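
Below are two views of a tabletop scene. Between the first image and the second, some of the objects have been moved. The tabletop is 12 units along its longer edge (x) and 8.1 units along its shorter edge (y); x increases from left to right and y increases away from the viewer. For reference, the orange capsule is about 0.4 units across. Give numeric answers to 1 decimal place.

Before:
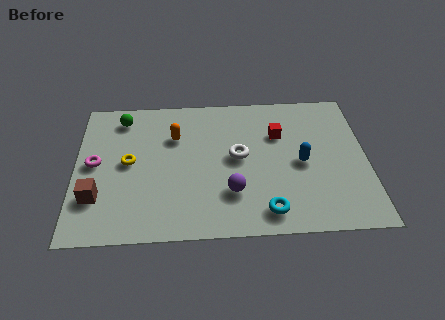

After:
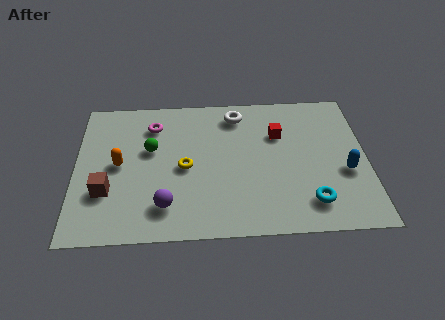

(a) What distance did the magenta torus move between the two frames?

3.2

The magenta torus moved from about (0.8, 4.2) to (3.2, 6.3), a distance of √(2.4² + 2.1²) ≈ 3.2.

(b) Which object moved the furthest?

the magenta torus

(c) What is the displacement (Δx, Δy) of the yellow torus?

(2.3, -0.4)

The yellow torus started near (2.2, 4.2) and ended near (4.5, 3.8).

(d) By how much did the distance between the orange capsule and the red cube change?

+2.4

The distance was about 4.3 in the first image and 6.7 in the second, so they moved 2.4 units further apart.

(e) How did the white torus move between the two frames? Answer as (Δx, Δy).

(0.0, 2.5)

The white torus started near (6.7, 4.3) and ended near (6.7, 6.8).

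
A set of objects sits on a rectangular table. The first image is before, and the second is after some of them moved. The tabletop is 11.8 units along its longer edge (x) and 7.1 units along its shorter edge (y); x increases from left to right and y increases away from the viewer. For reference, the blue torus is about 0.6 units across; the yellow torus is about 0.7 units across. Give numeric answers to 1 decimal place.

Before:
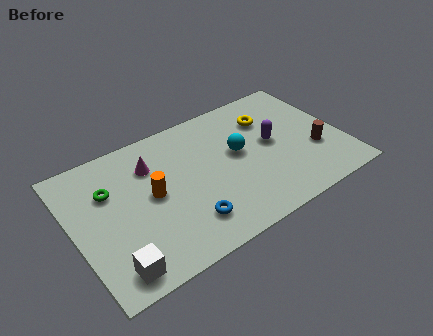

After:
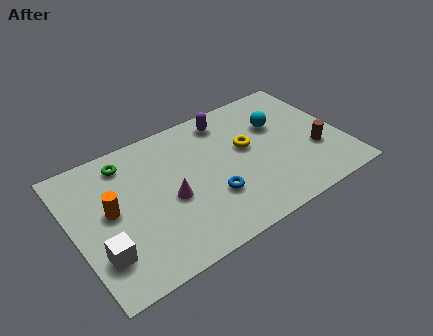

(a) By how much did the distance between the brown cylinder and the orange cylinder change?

+1.8

Before: roughly 7.2 units apart; after: 9.0. That's 1.8 units further apart.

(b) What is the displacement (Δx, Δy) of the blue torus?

(1.2, 0.7)

From the two frames, the blue torus sits at roughly (4.6, 1.6) before and (5.8, 2.3) after.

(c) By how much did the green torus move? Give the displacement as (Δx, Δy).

(0.9, 1.1)

From the two frames, the green torus sits at roughly (1.7, 4.8) before and (2.6, 5.9) after.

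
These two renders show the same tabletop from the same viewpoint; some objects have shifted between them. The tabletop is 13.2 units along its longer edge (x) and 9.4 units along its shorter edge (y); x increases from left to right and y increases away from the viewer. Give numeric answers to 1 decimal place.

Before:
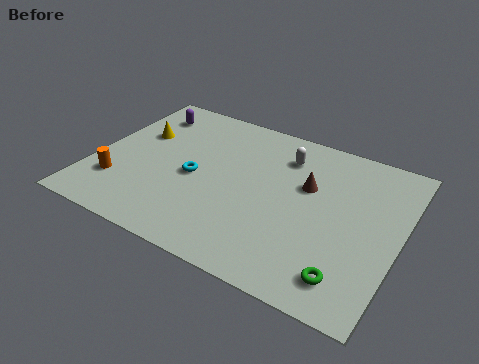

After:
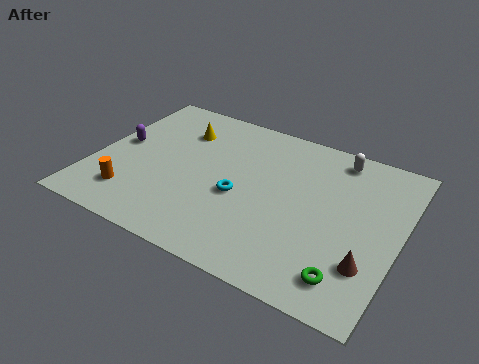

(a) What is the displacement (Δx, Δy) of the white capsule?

(2.2, 0.9)

The white capsule was at about (7.9, 7.3) and moved to about (10.1, 8.2).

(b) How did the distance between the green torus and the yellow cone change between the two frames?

-1.0

Before: roughly 10.7 units apart; after: 9.7. That's 1.0 units closer together.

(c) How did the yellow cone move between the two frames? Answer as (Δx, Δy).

(1.7, 1.0)

The yellow cone started near (1.6, 6.0) and ended near (3.3, 7.0).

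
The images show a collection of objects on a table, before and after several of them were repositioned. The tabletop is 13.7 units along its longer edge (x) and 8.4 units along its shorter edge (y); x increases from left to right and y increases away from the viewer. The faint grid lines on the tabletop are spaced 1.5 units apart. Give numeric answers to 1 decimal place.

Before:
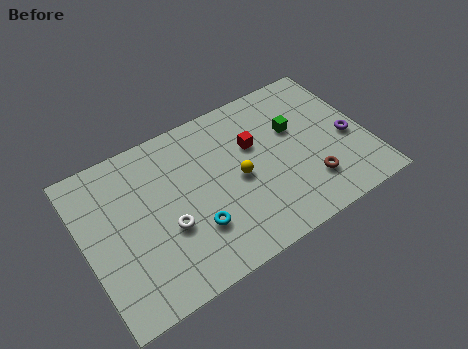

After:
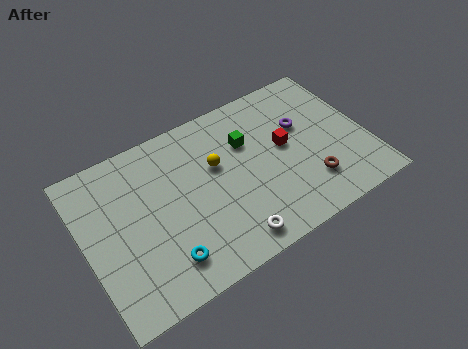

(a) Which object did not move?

the brown torus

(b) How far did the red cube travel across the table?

1.6

The red cube moved from about (8.4, 5.4) to (9.8, 4.6), a distance of √(1.4² + 0.8²) ≈ 1.6.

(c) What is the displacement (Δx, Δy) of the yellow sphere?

(-0.9, 1.2)

The yellow sphere started near (7.4, 4.0) and ended near (6.5, 5.2).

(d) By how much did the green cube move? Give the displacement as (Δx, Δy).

(-2.3, 0.4)

The green cube started near (10.4, 5.3) and ended near (8.1, 5.7).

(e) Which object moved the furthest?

the white torus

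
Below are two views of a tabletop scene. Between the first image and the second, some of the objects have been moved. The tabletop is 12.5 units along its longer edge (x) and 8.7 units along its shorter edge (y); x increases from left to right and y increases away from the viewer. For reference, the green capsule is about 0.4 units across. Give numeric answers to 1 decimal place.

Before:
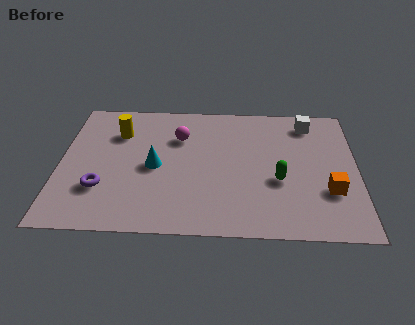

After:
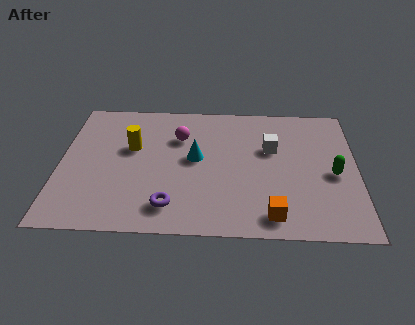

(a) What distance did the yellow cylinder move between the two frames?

1.2

From (2.4, 6.3) to (3.0, 5.3), the yellow cylinder covered √(0.6² + 1.0²) ≈ 1.2 units.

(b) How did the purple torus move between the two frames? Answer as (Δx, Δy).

(2.9, -1.0)

From the two frames, the purple torus sits at roughly (1.8, 2.6) before and (4.7, 1.6) after.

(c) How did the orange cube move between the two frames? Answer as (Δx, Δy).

(-2.4, -1.6)

From the two frames, the orange cube sits at roughly (11.3, 2.8) before and (8.9, 1.2) after.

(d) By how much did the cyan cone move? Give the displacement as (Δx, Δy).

(1.7, 0.6)

The cyan cone was at about (4.0, 4.1) and moved to about (5.7, 4.7).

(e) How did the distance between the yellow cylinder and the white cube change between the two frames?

-2.3

Before: roughly 8.2 units apart; after: 5.9. That's 2.3 units closer together.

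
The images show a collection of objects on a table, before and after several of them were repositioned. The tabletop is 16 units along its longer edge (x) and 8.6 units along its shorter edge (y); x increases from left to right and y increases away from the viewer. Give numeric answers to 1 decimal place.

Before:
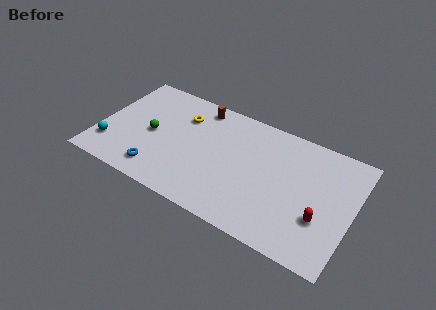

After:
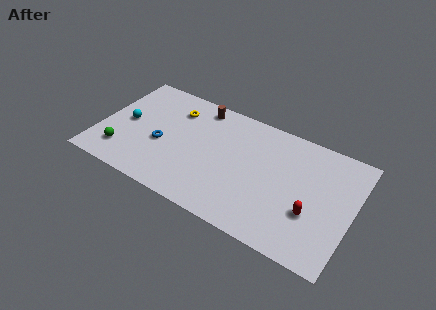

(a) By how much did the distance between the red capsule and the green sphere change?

+1.0

Before: roughly 11.0 units apart; after: 12.0. That's 1.0 units further apart.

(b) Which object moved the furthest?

the green sphere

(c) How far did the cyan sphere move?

2.3

The cyan sphere moved from about (0.9, 2.1) to (1.6, 4.3), a distance of √(0.7² + 2.2²) ≈ 2.3.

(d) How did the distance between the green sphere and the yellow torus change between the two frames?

+2.6

Before: roughly 2.8 units apart; after: 5.4. That's 2.6 units further apart.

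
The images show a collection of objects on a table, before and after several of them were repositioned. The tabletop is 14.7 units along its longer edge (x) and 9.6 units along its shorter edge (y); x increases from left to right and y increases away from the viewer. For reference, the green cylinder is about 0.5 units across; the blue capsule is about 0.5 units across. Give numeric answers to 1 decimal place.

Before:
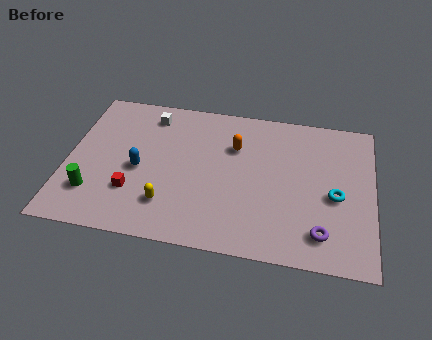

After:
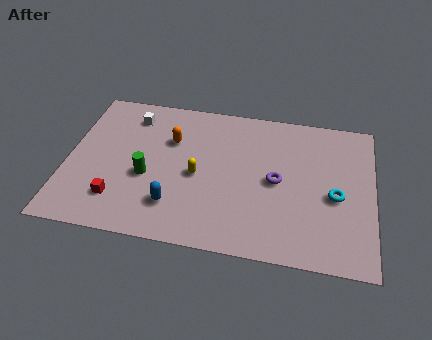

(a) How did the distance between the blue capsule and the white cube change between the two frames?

+2.3

They were about 3.7 units apart before and 6.0 after — 2.3 units further apart.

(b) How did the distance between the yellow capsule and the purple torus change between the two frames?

-3.5

The distance was about 7.3 in the first image and 3.8 in the second, so they moved 3.5 units closer together.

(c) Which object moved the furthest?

the purple torus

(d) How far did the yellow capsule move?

2.5

From (5.0, 2.3) to (6.3, 4.4), the yellow capsule covered √(1.3² + 2.1²) ≈ 2.5 units.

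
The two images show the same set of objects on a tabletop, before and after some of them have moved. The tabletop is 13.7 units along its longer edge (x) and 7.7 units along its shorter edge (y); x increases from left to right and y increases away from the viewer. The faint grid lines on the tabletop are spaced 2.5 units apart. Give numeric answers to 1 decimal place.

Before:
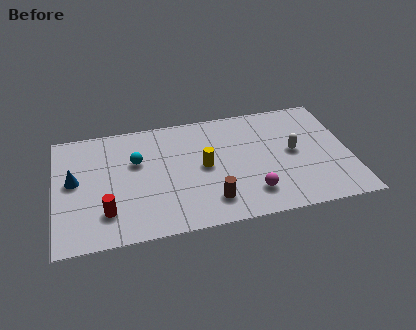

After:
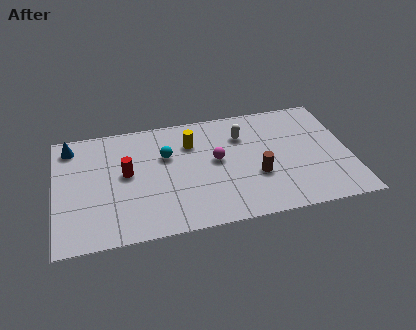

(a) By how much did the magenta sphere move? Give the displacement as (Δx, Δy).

(-1.5, 2.5)

The magenta sphere was at about (9.0, 1.7) and moved to about (7.5, 4.2).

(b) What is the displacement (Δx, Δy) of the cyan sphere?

(1.4, 0.1)

The cyan sphere was at about (3.8, 4.9) and moved to about (5.2, 5.0).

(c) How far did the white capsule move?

2.8

From (11.1, 4.0) to (8.8, 5.6), the white capsule covered √(2.3² + 1.6²) ≈ 2.8 units.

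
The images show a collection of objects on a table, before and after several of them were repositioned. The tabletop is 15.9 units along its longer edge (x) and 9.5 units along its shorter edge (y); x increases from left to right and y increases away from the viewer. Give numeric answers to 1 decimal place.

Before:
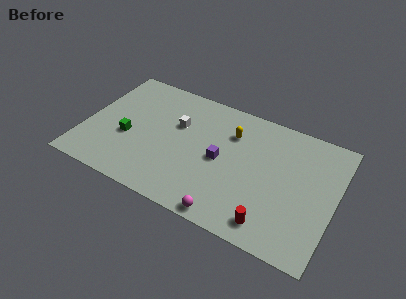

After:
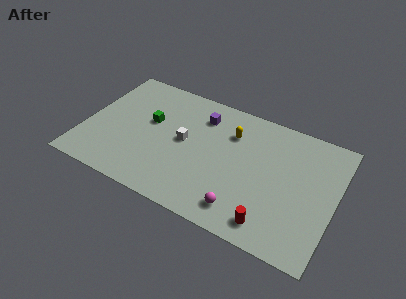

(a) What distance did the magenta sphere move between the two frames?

1.1

The magenta sphere moved from about (9.7, 0.8) to (10.5, 1.6), a distance of √(0.8² + 0.8²) ≈ 1.1.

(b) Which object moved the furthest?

the purple cube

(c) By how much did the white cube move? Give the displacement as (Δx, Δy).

(0.6, -1.1)

The white cube was at about (5.7, 6.1) and moved to about (6.3, 5.0).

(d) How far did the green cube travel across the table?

2.2

The green cube moved from about (2.8, 3.8) to (4.0, 5.6), a distance of √(1.2² + 1.8²) ≈ 2.2.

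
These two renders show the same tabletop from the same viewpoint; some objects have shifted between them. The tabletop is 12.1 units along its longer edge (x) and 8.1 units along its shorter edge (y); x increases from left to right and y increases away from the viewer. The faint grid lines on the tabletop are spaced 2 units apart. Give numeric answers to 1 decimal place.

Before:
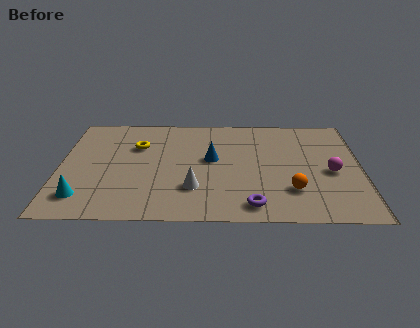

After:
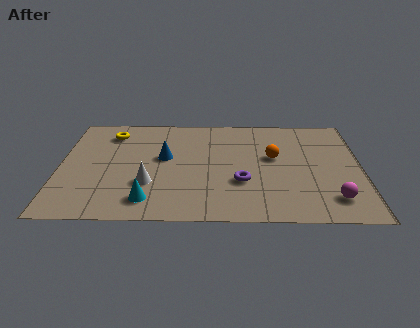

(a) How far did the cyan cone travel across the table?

2.6

The cyan cone was near (1.0, 1.6) before and (3.6, 1.4) after, so it travelled √(2.6² + 0.2²) ≈ 2.6 units.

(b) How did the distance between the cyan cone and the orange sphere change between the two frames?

-2.3

They were about 8.3 units apart before and 6.0 after — 2.3 units closer together.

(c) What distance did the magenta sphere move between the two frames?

2.0

The magenta sphere was near (10.9, 3.6) before and (10.9, 1.6) after, so it travelled √(0.0² + 2.0²) ≈ 2.0 units.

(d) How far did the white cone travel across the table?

1.8

From (5.4, 2.3) to (3.6, 2.6), the white cone covered √(1.8² + 0.3²) ≈ 1.8 units.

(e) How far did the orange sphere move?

2.6

The orange sphere was near (9.3, 2.2) before and (8.6, 4.7) after, so it travelled √(0.7² + 2.5²) ≈ 2.6 units.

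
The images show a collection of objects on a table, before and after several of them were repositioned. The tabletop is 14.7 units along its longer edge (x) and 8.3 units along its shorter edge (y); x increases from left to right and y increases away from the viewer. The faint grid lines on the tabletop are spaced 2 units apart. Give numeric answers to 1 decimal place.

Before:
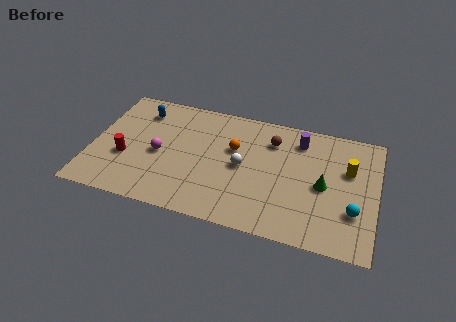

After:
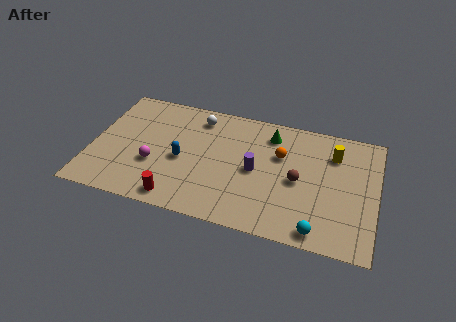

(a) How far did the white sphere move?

3.8

The white sphere moved from about (7.8, 4.1) to (5.3, 6.9), a distance of √(2.5² + 2.8²) ≈ 3.8.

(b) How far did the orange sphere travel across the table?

2.4

The orange sphere moved from about (7.3, 5.2) to (9.7, 5.4), a distance of √(2.4² + 0.2²) ≈ 2.4.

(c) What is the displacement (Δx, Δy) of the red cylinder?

(2.9, -2.1)

From the two frames, the red cylinder sits at roughly (1.8, 3.1) before and (4.7, 1.0) after.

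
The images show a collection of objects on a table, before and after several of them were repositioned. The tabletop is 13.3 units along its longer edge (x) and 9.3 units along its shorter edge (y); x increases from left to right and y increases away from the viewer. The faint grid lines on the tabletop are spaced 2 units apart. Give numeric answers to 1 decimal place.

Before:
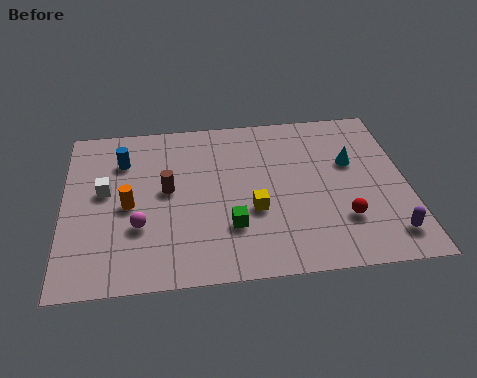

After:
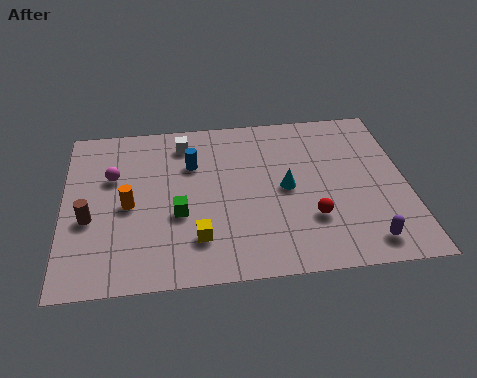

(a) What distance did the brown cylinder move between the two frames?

3.3

From (4.0, 5.0) to (1.0, 3.7), the brown cylinder covered √(3.0² + 1.3²) ≈ 3.3 units.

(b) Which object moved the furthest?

the white cube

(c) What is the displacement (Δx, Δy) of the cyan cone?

(-2.6, -1.2)

The cyan cone started near (11.2, 5.8) and ended near (8.6, 4.6).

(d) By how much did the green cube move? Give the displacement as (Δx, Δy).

(-2.0, 0.9)

From the two frames, the green cube sits at roughly (6.4, 2.7) before and (4.4, 3.6) after.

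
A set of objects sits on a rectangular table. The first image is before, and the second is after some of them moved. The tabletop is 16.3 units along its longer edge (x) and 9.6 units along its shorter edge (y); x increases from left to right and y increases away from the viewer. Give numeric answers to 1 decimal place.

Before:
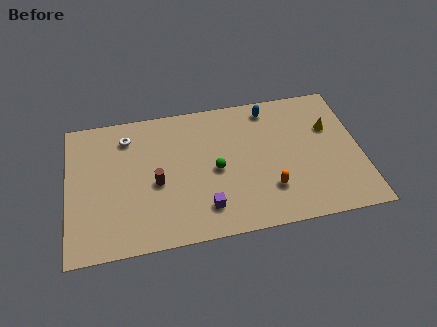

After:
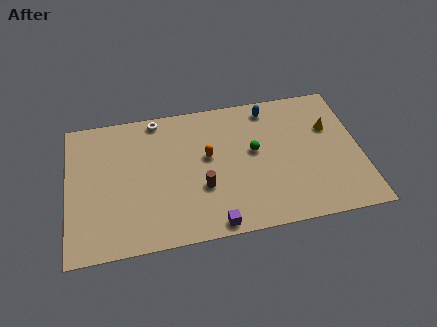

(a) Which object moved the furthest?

the orange capsule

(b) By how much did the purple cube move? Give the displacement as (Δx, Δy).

(0.4, -1.2)

The purple cube started near (7.5, 2.0) and ended near (7.9, 0.8).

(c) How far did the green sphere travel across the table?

2.4

The green sphere was near (8.2, 4.5) before and (10.4, 5.4) after, so it travelled √(2.2² + 0.9²) ≈ 2.4 units.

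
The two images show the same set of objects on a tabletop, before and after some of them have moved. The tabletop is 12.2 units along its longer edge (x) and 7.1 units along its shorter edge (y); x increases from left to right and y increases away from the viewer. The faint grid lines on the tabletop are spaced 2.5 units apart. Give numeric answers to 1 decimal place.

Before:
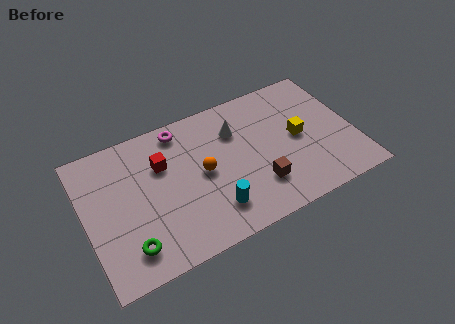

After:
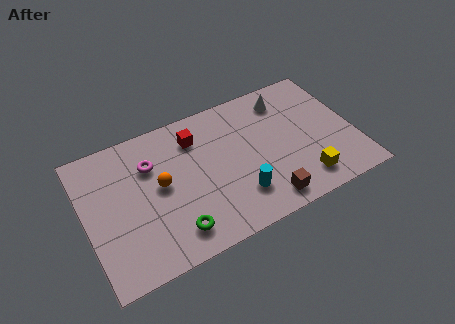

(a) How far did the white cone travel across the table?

2.5

The white cone was near (7.0, 5.1) before and (9.4, 5.8) after, so it travelled √(2.4² + 0.7²) ≈ 2.5 units.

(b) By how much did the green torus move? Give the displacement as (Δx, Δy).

(2.0, -0.1)

From the two frames, the green torus sits at roughly (1.7, 1.4) before and (3.7, 1.3) after.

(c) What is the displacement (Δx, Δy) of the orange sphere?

(-1.9, 0.2)

From the two frames, the orange sphere sits at roughly (5.3, 3.6) before and (3.4, 3.8) after.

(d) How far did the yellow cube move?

2.3

From (9.7, 3.6) to (9.6, 1.3), the yellow cube covered √(0.1² + 2.3²) ≈ 2.3 units.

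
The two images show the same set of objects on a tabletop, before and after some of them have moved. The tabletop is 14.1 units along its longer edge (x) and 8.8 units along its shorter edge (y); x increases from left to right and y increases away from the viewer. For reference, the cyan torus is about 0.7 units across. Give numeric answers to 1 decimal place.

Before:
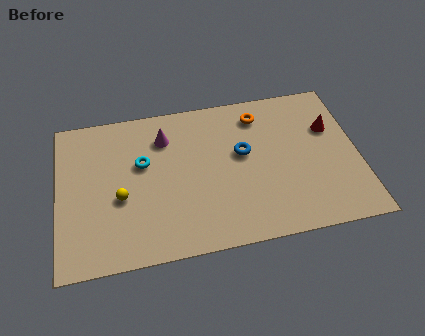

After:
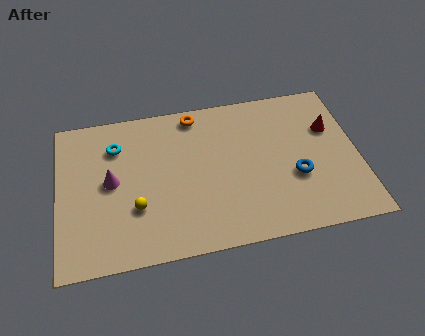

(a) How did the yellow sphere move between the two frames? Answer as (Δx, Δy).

(0.7, -0.7)

From the two frames, the yellow sphere sits at roughly (2.9, 3.6) before and (3.6, 2.9) after.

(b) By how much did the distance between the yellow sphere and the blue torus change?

+1.5

They were about 6.0 units apart before and 7.5 after — 1.5 units further apart.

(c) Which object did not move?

the red cone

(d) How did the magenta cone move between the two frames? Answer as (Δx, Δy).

(-2.6, -2.1)

From the two frames, the magenta cone sits at roughly (5.1, 6.7) before and (2.5, 4.6) after.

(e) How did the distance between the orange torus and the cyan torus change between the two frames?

-1.9

The distance was about 5.9 in the first image and 4.0 in the second, so they moved 1.9 units closer together.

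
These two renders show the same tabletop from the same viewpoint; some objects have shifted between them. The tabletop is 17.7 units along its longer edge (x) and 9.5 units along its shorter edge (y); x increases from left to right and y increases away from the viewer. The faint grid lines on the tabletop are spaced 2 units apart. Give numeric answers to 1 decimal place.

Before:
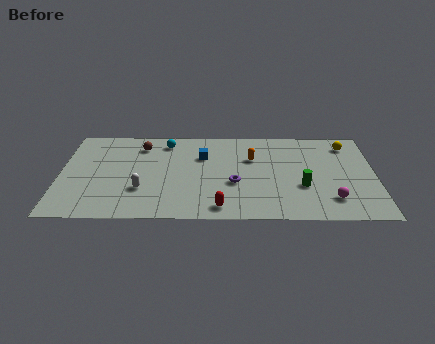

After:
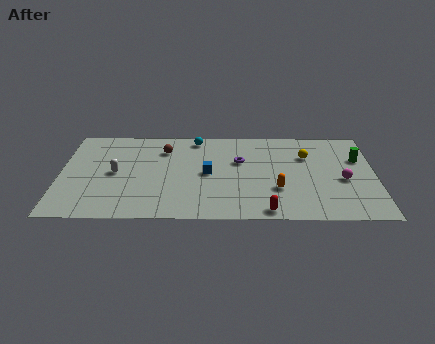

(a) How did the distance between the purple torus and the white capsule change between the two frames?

+1.9

The distance was about 5.2 in the first image and 7.1 in the second, so they moved 1.9 units further apart.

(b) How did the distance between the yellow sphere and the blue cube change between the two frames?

-2.4

Before: roughly 8.3 units apart; after: 5.9. That's 2.4 units closer together.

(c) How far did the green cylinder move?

4.3

The green cylinder moved from about (13.6, 3.4) to (16.8, 6.3), a distance of √(3.2² + 2.9²) ≈ 4.3.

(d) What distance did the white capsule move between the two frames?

2.3

The white capsule was near (4.6, 3.0) before and (3.1, 4.7) after, so it travelled √(1.5² + 1.7²) ≈ 2.3 units.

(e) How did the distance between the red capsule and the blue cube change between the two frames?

-0.4

The distance was about 5.4 in the first image and 5.0 in the second, so they moved 0.4 units closer together.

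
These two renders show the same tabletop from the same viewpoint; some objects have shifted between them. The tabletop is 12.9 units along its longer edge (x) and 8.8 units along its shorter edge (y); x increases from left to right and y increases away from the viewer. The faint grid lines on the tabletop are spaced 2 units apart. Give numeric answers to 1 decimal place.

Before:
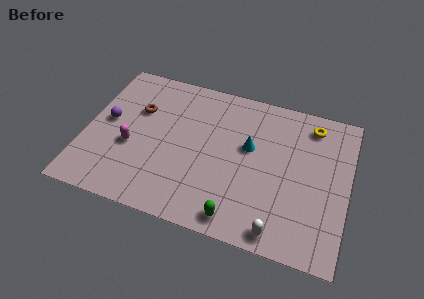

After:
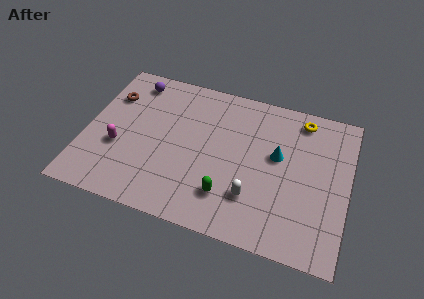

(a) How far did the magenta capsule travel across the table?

0.6

The magenta capsule moved from about (2.3, 3.5) to (1.7, 3.3), a distance of √(0.6² + 0.2²) ≈ 0.6.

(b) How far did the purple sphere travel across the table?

3.0

The purple sphere was near (1.0, 4.7) before and (2.0, 7.5) after, so it travelled √(1.0² + 2.8²) ≈ 3.0 units.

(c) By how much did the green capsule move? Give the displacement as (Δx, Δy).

(-0.6, 1.1)

The green capsule was at about (7.8, 1.0) and moved to about (7.2, 2.1).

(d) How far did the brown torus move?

1.5

From (2.4, 5.8) to (1.0, 6.3), the brown torus covered √(1.4² + 0.5²) ≈ 1.5 units.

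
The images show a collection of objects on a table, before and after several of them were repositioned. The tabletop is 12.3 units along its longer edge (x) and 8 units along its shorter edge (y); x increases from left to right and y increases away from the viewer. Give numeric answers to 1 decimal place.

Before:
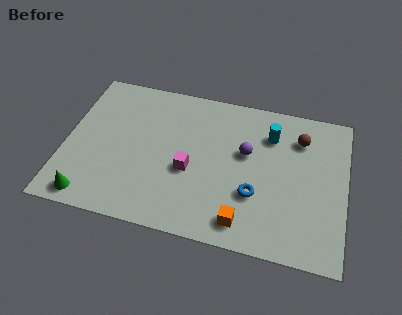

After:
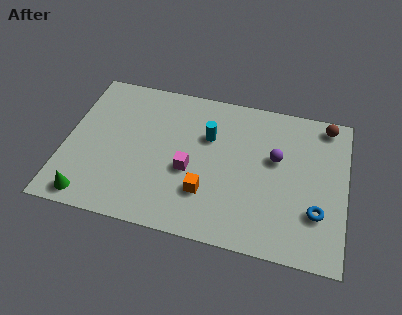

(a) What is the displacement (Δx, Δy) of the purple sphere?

(1.3, 0.0)

From the two frames, the purple sphere sits at roughly (7.9, 4.8) before and (9.2, 4.8) after.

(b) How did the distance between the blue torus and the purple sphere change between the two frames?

+0.9

Before: roughly 2.2 units apart; after: 3.1. That's 0.9 units further apart.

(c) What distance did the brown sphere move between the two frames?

1.5

The brown sphere moved from about (10.2, 6.1) to (11.3, 7.1), a distance of √(1.1² + 1.0²) ≈ 1.5.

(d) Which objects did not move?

the magenta cube and the green cone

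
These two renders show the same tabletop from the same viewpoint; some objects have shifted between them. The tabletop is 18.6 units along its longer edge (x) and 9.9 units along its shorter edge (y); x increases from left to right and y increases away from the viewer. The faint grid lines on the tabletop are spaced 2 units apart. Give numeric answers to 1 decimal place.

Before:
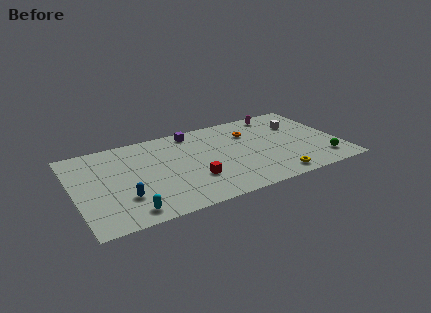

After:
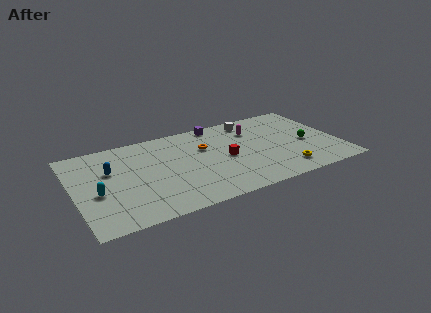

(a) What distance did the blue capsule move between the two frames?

3.5

The blue capsule moved from about (3.2, 2.9) to (2.6, 6.3), a distance of √(0.6² + 3.4²) ≈ 3.5.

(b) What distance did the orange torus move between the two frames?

3.4

From (12.6, 7.1) to (9.3, 6.5), the orange torus covered √(3.3² + 0.6²) ≈ 3.4 units.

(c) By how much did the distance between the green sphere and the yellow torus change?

-0.3

The distance was about 3.6 in the first image and 3.3 in the second, so they moved 0.3 units closer together.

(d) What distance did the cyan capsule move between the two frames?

3.4

From (3.4, 1.3) to (1.5, 4.1), the cyan capsule covered √(1.9² + 2.8²) ≈ 3.4 units.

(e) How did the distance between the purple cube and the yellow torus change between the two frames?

-0.8

Before: roughly 9.0 units apart; after: 8.2. That's 0.8 units closer together.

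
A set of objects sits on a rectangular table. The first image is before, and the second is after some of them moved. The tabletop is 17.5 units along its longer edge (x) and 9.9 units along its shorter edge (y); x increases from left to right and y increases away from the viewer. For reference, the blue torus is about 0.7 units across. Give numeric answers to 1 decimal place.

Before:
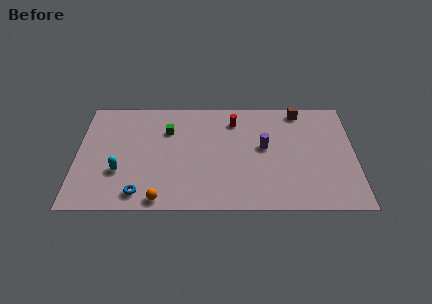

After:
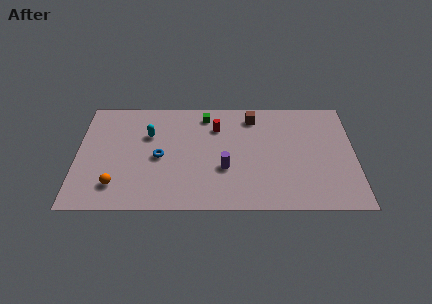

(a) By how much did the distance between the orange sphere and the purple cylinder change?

-1.0

They were about 8.0 units apart before and 7.0 after — 1.0 units closer together.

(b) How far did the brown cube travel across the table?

3.1

The brown cube moved from about (14.1, 8.9) to (11.1, 8.3), a distance of √(3.0² + 0.6²) ≈ 3.1.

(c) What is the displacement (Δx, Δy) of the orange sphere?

(-2.8, 1.2)

From the two frames, the orange sphere sits at roughly (5.3, 0.9) before and (2.5, 2.1) after.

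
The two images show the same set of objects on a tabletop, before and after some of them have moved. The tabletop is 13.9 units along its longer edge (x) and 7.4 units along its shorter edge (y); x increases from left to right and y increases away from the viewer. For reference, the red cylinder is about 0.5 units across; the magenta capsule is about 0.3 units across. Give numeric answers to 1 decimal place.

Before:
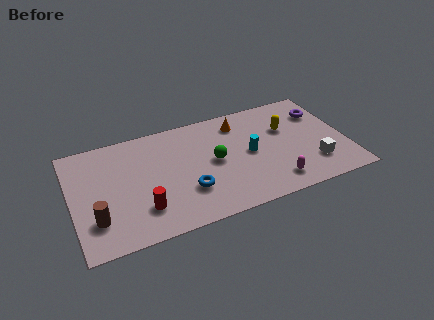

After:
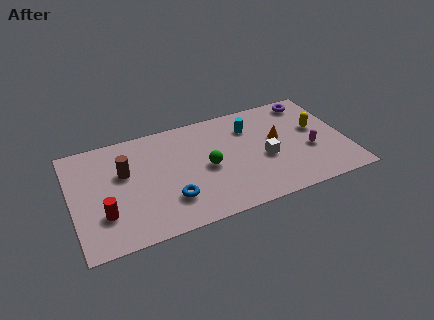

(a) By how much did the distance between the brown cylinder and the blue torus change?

-1.3

They were about 4.6 units apart before and 3.3 after — 1.3 units closer together.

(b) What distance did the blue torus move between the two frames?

0.9

The blue torus moved from about (5.7, 2.3) to (4.8, 2.0), a distance of √(0.9² + 0.3²) ≈ 0.9.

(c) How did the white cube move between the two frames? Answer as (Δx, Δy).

(-2.4, 1.2)

The white cube started near (12.1, 1.9) and ended near (9.7, 3.1).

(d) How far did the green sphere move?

0.5

From (7.2, 3.8) to (6.8, 3.5), the green sphere covered √(0.4² + 0.3²) ≈ 0.5 units.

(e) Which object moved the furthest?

the brown cylinder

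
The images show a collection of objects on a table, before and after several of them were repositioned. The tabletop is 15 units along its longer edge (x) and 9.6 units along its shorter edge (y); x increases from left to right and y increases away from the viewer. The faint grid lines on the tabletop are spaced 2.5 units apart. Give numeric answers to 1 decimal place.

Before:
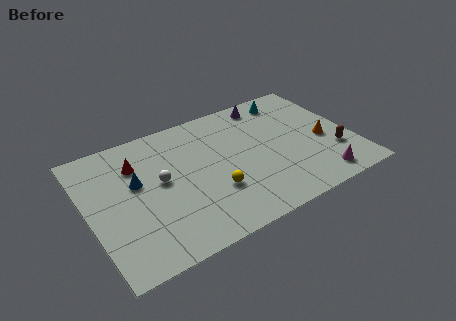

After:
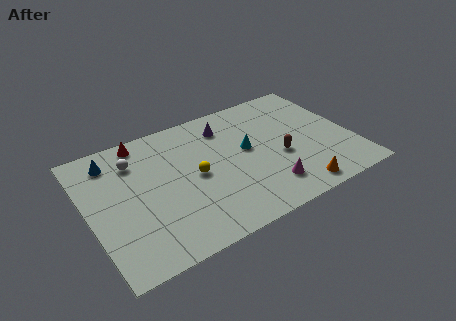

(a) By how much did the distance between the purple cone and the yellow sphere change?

-3.0

Before: roughly 6.6 units apart; after: 3.6. That's 3.0 units closer together.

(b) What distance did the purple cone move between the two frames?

2.7

From (10.8, 8.4) to (8.2, 7.6), the purple cone covered √(2.6² + 0.8²) ≈ 2.7 units.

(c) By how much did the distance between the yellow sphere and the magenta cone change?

-1.5

The distance was about 6.1 in the first image and 4.6 in the second, so they moved 1.5 units closer together.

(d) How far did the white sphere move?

2.4

The white sphere was near (4.1, 5.2) before and (2.9, 7.3) after, so it travelled √(1.2² + 2.1²) ≈ 2.4 units.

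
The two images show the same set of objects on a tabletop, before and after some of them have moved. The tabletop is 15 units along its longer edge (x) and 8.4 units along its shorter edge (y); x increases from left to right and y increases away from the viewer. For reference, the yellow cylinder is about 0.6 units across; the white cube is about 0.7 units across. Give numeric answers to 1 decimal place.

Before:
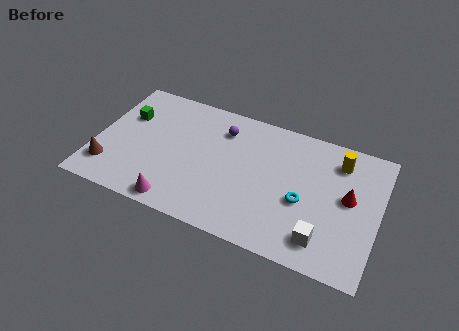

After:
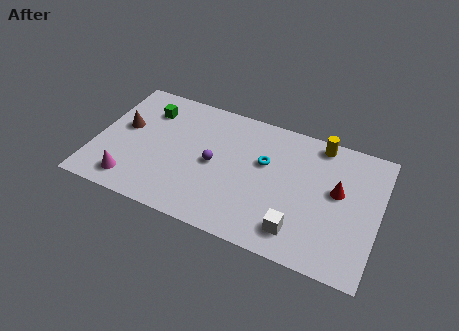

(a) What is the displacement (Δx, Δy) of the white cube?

(-1.3, 0.0)

The white cube was at about (12.3, 1.6) and moved to about (11.0, 1.6).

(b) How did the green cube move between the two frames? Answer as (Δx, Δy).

(1.1, 0.8)

From the two frames, the green cube sits at roughly (1.4, 5.6) before and (2.5, 6.4) after.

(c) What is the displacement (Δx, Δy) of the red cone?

(-0.6, 0.2)

From the two frames, the red cone sits at roughly (13.4, 4.6) before and (12.8, 4.8) after.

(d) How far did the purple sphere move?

2.4

The purple sphere moved from about (6.5, 6.5) to (6.3, 4.1), a distance of √(0.2² + 2.4²) ≈ 2.4.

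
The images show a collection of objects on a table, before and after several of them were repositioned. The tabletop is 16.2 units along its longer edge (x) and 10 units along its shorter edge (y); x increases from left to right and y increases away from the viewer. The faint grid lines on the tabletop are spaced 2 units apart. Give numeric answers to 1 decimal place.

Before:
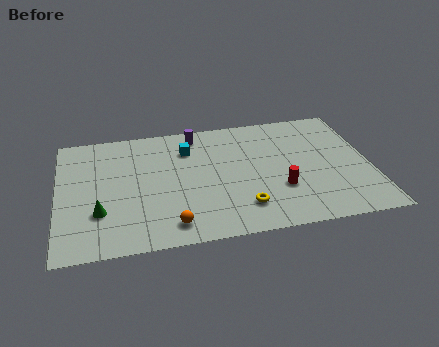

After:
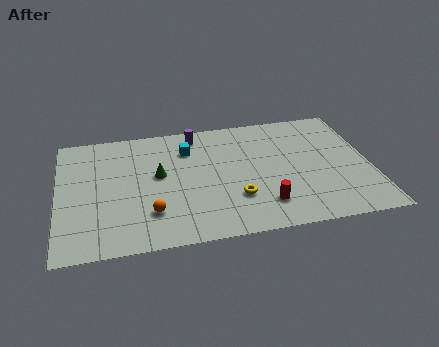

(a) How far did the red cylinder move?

1.4

The red cylinder moved from about (11.4, 3.3) to (10.5, 2.2), a distance of √(0.9² + 1.1²) ≈ 1.4.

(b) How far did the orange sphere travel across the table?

1.5

From (5.7, 1.5) to (4.7, 2.6), the orange sphere covered √(1.0² + 1.1²) ≈ 1.5 units.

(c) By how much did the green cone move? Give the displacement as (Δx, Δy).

(3.1, 2.5)

From the two frames, the green cone sits at roughly (2.1, 3.1) before and (5.2, 5.6) after.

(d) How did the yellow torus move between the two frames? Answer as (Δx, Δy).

(-0.3, 0.8)

The yellow torus was at about (9.4, 2.2) and moved to about (9.1, 3.0).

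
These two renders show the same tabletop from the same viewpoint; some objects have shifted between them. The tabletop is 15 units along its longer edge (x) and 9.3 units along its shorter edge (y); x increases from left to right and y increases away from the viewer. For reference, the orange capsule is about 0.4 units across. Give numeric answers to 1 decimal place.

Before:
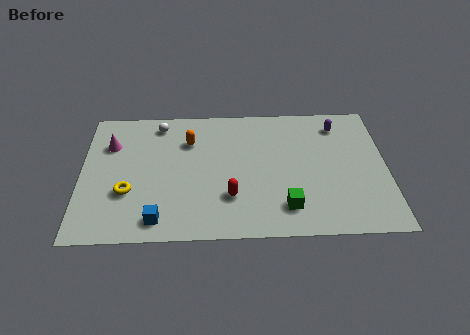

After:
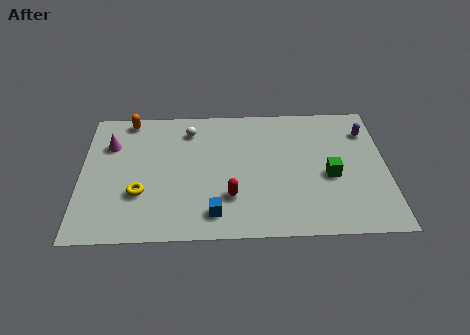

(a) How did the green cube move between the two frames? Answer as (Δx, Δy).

(2.2, 2.1)

From the two frames, the green cube sits at roughly (10.0, 1.9) before and (12.2, 4.0) after.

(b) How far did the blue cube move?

2.7

From (3.8, 1.3) to (6.5, 1.6), the blue cube covered √(2.7² + 0.3²) ≈ 2.7 units.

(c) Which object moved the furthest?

the orange capsule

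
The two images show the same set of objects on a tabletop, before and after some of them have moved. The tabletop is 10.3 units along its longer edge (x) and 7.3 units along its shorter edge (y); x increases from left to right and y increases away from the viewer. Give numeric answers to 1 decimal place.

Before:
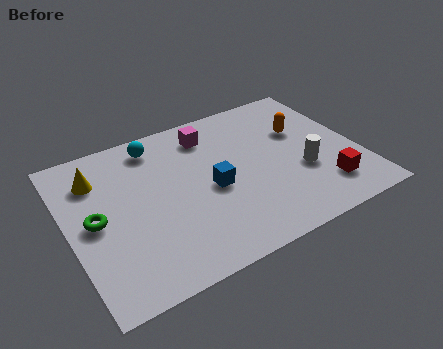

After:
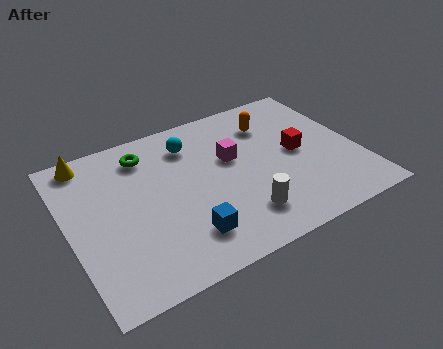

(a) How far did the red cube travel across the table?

2.2

From (8.8, 1.6) to (8.2, 3.7), the red cube covered √(0.6² + 2.1²) ≈ 2.2 units.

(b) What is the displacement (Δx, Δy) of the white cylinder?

(-2.4, -1.1)

From the two frames, the white cylinder sits at roughly (8.2, 2.7) before and (5.8, 1.6) after.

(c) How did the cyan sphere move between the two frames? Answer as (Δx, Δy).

(1.2, -0.5)

The cyan sphere was at about (3.4, 6.2) and moved to about (4.6, 5.7).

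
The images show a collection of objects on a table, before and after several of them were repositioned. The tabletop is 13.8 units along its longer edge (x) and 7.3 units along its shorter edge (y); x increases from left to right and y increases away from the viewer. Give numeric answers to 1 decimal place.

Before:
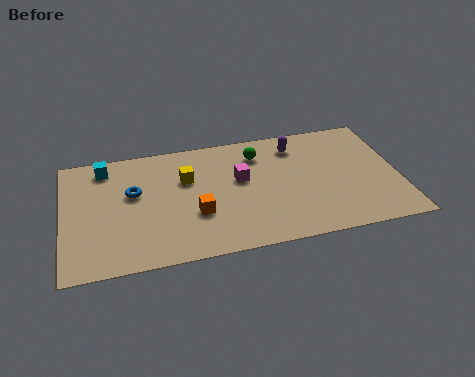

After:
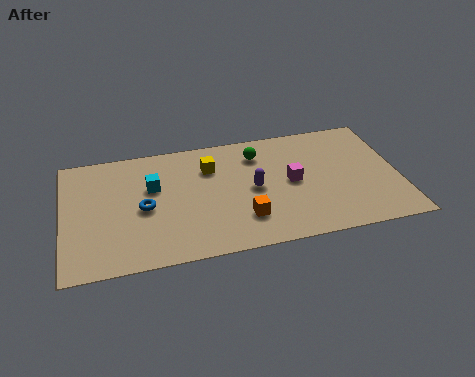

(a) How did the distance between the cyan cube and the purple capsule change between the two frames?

-3.7

The distance was about 7.9 in the first image and 4.2 in the second, so they moved 3.7 units closer together.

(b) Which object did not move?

the green sphere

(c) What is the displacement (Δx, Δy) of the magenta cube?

(2.1, -0.6)

From the two frames, the magenta cube sits at roughly (7.3, 4.3) before and (9.4, 3.7) after.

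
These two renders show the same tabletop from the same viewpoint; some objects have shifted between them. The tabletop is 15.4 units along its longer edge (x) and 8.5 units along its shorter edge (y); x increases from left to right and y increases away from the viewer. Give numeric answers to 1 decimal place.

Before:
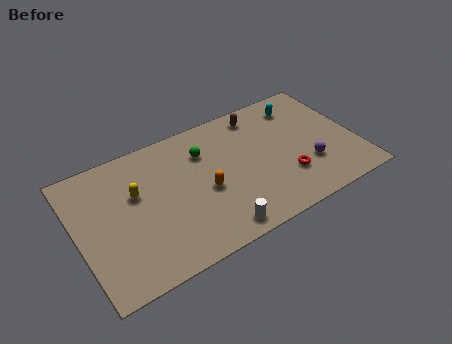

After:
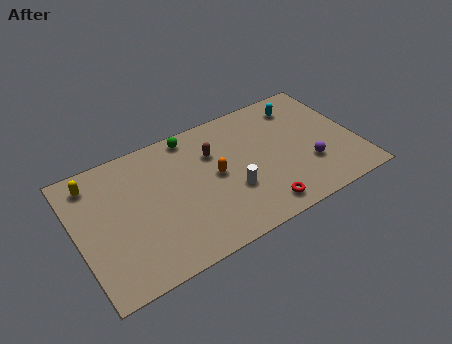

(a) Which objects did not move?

the cyan capsule and the purple sphere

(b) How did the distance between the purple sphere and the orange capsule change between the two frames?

-0.5

They were about 5.8 units apart before and 5.3 after — 0.5 units closer together.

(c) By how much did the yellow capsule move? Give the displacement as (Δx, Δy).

(-2.1, 1.8)

The yellow capsule started near (3.3, 5.3) and ended near (1.2, 7.1).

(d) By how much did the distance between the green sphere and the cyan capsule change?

+0.5

Before: roughly 5.6 units apart; after: 6.1. That's 0.5 units further apart.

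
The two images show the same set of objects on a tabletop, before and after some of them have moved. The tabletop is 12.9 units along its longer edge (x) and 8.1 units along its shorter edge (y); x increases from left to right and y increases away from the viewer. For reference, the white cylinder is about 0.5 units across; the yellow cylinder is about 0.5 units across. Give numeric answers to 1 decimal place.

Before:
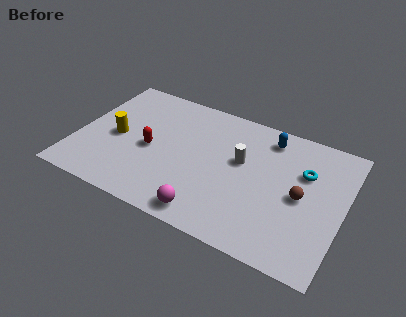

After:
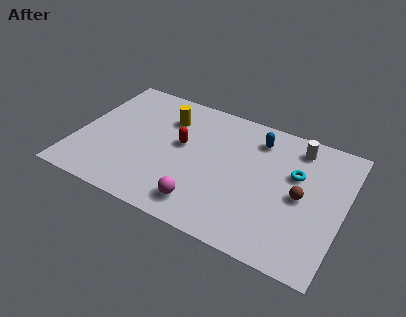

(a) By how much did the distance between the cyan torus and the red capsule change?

-2.0

Before: roughly 7.5 units apart; after: 5.5. That's 2.0 units closer together.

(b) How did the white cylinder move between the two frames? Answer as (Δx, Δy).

(2.5, 2.0)

The white cylinder started near (7.9, 4.8) and ended near (10.4, 6.8).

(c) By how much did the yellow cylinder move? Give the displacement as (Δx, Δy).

(2.2, 2.2)

From the two frames, the yellow cylinder sits at roughly (1.9, 3.8) before and (4.1, 6.0) after.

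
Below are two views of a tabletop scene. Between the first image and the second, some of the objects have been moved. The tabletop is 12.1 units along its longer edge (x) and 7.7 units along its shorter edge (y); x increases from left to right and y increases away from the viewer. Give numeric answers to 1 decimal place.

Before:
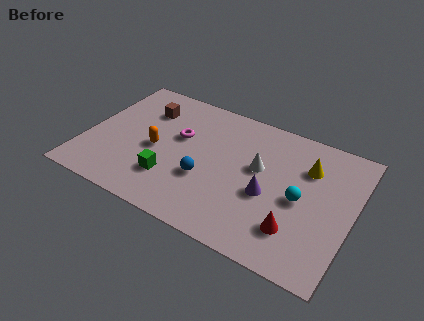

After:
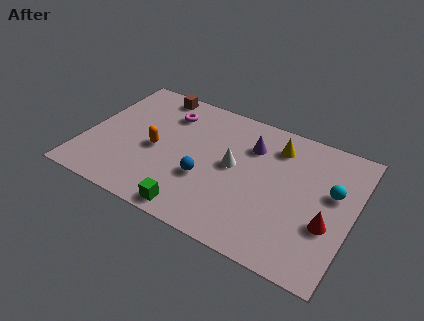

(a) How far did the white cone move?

1.2

From (7.8, 4.5) to (6.7, 4.1), the white cone covered √(1.1² + 0.4²) ≈ 1.2 units.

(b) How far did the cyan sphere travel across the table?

1.6

The cyan sphere moved from about (9.8, 3.6) to (11.1, 4.6), a distance of √(1.3² + 1.0²) ≈ 1.6.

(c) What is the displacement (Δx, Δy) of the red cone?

(1.3, 0.9)

The red cone started near (9.8, 1.9) and ended near (11.1, 2.8).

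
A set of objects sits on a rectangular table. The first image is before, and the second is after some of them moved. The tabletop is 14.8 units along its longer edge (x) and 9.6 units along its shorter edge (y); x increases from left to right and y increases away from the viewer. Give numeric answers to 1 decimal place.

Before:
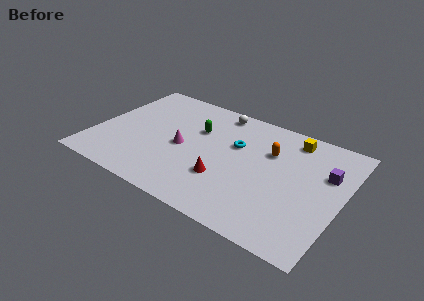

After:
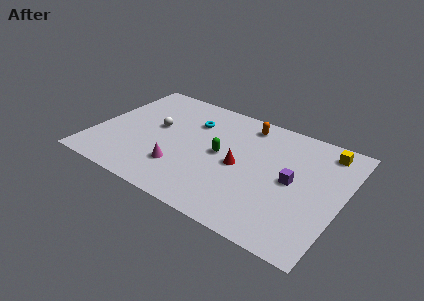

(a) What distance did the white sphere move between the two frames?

4.5

The white sphere was near (6.8, 8.5) before and (3.5, 5.4) after, so it travelled √(3.3² + 3.1²) ≈ 4.5 units.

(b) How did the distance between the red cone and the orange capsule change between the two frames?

-0.4

They were about 4.1 units apart before and 3.7 after — 0.4 units closer together.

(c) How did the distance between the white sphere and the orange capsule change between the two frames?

+1.8

They were about 4.0 units apart before and 5.8 after — 1.8 units further apart.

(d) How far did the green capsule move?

2.2

The green capsule moved from about (5.9, 6.3) to (7.6, 4.9), a distance of √(1.7² + 1.4²) ≈ 2.2.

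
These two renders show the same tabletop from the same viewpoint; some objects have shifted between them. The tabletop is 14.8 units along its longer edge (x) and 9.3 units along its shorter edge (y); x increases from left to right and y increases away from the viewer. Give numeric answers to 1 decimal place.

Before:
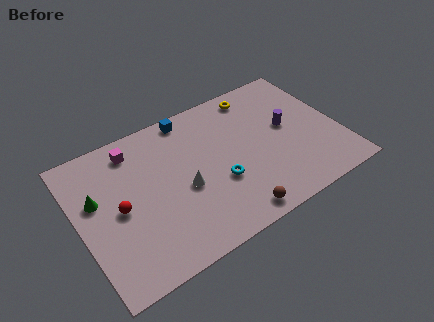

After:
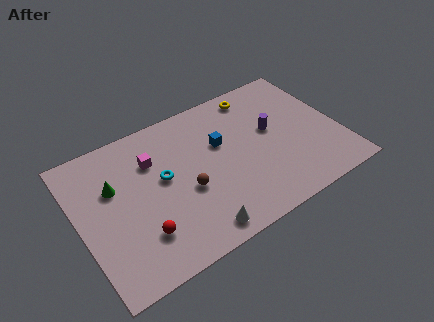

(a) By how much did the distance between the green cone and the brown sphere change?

-4.0

The distance was about 8.4 in the first image and 4.4 in the second, so they moved 4.0 units closer together.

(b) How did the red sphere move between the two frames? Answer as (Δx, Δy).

(0.9, -2.1)

From the two frames, the red sphere sits at roughly (2.2, 4.5) before and (3.1, 2.4) after.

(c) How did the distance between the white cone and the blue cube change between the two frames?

+0.7

They were about 4.5 units apart before and 5.2 after — 0.7 units further apart.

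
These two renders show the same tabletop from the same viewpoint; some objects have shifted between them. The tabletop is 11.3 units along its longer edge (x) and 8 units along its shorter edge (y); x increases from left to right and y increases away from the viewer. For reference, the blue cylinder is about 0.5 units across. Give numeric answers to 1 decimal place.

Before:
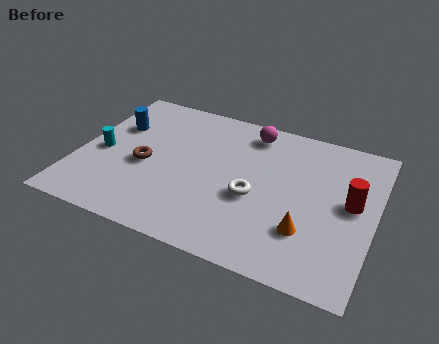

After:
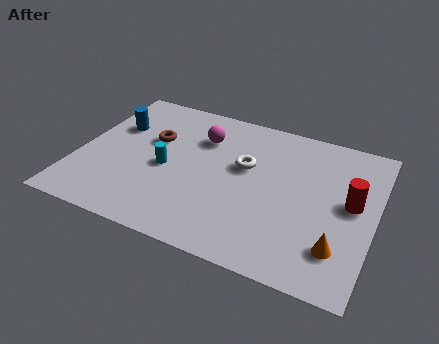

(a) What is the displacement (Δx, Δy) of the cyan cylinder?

(2.5, 0.0)

The cyan cylinder was at about (0.9, 3.6) and moved to about (3.4, 3.6).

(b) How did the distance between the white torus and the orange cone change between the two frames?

+2.5

They were about 2.3 units apart before and 4.8 after — 2.5 units further apart.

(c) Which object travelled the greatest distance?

the cyan cylinder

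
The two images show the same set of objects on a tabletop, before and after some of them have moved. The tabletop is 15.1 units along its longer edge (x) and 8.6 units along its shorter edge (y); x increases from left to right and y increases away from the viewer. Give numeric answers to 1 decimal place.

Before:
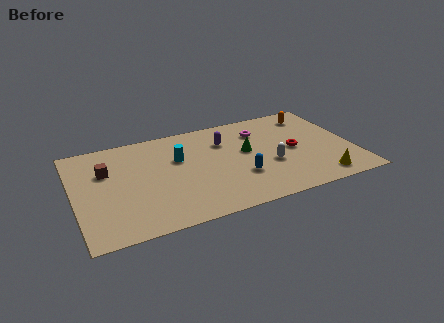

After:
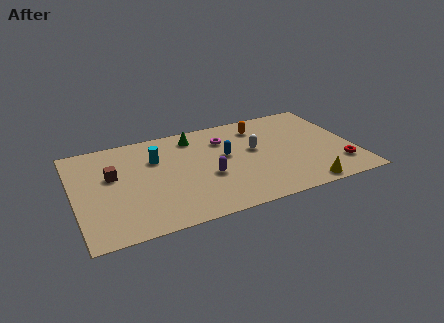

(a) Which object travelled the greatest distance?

the green cone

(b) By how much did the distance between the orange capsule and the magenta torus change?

-1.0

They were about 3.1 units apart before and 2.1 after — 1.0 units closer together.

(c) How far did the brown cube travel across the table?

0.6

The brown cube moved from about (1.8, 5.7) to (2.1, 5.2), a distance of √(0.3² + 0.5²) ≈ 0.6.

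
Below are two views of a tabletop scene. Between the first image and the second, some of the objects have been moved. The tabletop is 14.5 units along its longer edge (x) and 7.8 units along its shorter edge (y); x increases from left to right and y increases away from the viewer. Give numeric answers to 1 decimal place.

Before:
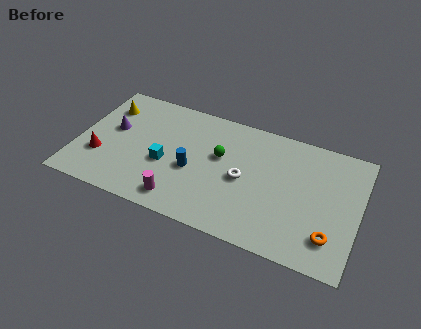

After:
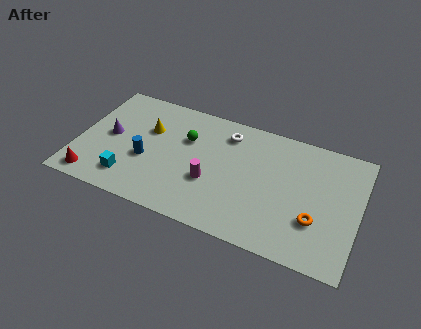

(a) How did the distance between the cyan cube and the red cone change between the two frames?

-1.5

They were about 3.4 units apart before and 1.9 after — 1.5 units closer together.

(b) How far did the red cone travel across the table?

1.5

The red cone was near (1.3, 2.5) before and (1.1, 1.0) after, so it travelled √(0.2² + 1.5²) ≈ 1.5 units.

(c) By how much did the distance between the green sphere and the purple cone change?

-1.5

They were about 5.6 units apart before and 4.1 after — 1.5 units closer together.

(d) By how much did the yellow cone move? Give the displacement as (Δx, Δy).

(2.3, -0.8)

The yellow cone was at about (1.2, 5.9) and moved to about (3.5, 5.1).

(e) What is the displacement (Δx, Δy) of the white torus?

(-1.1, 2.6)

From the two frames, the white torus sits at roughly (8.6, 3.7) before and (7.5, 6.3) after.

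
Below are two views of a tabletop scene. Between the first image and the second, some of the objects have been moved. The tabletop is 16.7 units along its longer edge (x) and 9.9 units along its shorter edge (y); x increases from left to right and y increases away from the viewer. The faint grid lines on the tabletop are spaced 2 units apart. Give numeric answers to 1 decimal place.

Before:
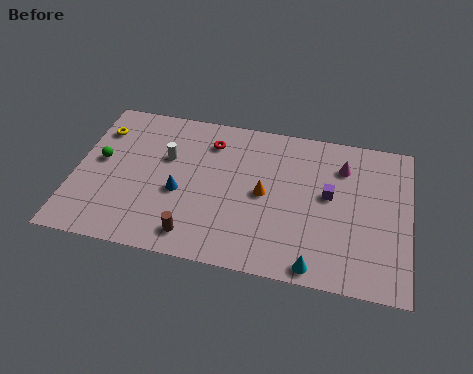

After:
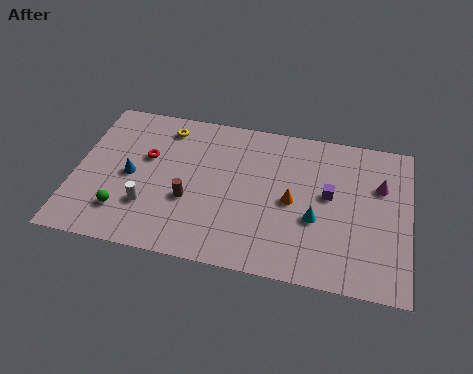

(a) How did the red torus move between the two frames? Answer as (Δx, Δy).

(-3.1, -1.7)

The red torus started near (6.6, 7.8) and ended near (3.5, 6.1).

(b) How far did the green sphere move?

3.4

From (1.2, 5.4) to (2.6, 2.3), the green sphere covered √(1.4² + 3.1²) ≈ 3.4 units.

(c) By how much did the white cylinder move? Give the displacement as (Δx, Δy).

(-0.7, -3.4)

From the two frames, the white cylinder sits at roughly (4.5, 6.3) before and (3.8, 2.9) after.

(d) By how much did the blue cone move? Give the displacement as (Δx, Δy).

(-2.5, 0.6)

The blue cone was at about (5.3, 4.1) and moved to about (2.8, 4.7).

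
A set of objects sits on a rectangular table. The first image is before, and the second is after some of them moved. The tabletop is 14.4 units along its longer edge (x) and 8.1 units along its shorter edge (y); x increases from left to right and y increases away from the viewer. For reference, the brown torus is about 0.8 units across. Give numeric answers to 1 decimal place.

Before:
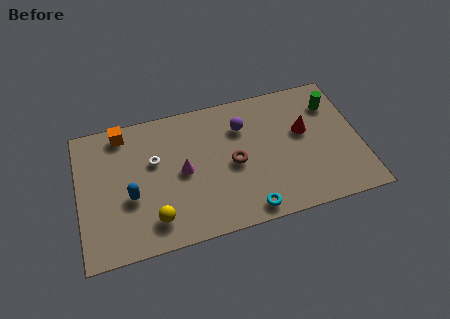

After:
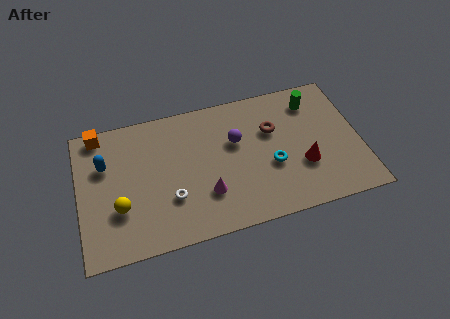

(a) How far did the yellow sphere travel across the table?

2.0

The yellow sphere was near (3.7, 1.6) before and (2.0, 2.7) after, so it travelled √(1.7² + 1.1²) ≈ 2.0 units.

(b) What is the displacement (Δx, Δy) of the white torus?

(0.7, -2.4)

The white torus was at about (3.9, 5.0) and moved to about (4.6, 2.6).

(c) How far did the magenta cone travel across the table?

1.9

The magenta cone moved from about (5.3, 4.0) to (6.4, 2.4), a distance of √(1.1² + 1.6²) ≈ 1.9.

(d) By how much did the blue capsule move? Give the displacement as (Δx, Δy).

(-1.2, 2.2)

The blue capsule started near (2.6, 3.2) and ended near (1.4, 5.4).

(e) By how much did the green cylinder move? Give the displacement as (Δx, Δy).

(-1.0, 0.4)

The green cylinder was at about (13.2, 6.1) and moved to about (12.2, 6.5).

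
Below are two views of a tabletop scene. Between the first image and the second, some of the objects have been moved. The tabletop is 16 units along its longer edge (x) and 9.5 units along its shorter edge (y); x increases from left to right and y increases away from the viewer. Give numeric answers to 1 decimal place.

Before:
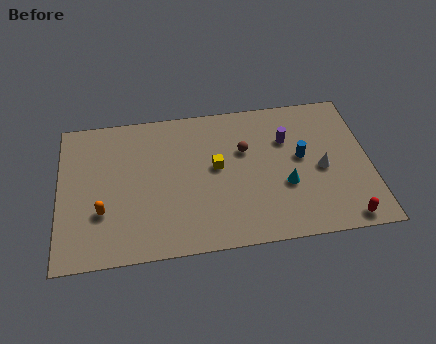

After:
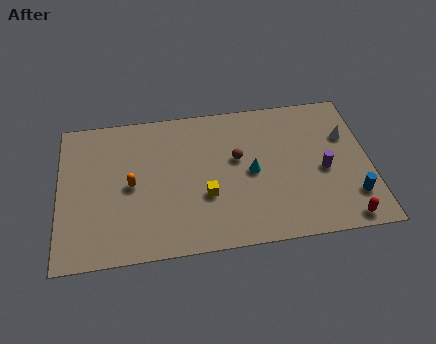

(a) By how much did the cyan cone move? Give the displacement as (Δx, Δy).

(-1.7, 1.1)

From the two frames, the cyan cone sits at roughly (11.6, 3.5) before and (9.9, 4.6) after.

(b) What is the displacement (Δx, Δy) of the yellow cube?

(-0.6, -1.8)

The yellow cube was at about (8.1, 5.2) and moved to about (7.5, 3.4).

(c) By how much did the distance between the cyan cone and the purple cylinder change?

+0.7

Before: roughly 3.0 units apart; after: 3.7. That's 0.7 units further apart.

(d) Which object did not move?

the red capsule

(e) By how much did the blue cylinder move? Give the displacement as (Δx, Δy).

(2.5, -2.9)

From the two frames, the blue cylinder sits at roughly (12.5, 5.2) before and (15.0, 2.3) after.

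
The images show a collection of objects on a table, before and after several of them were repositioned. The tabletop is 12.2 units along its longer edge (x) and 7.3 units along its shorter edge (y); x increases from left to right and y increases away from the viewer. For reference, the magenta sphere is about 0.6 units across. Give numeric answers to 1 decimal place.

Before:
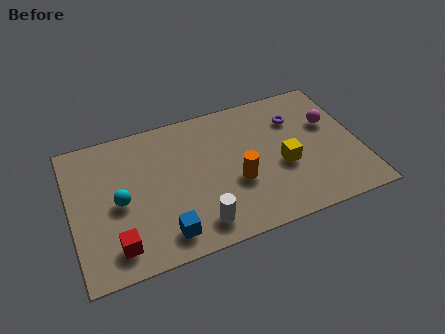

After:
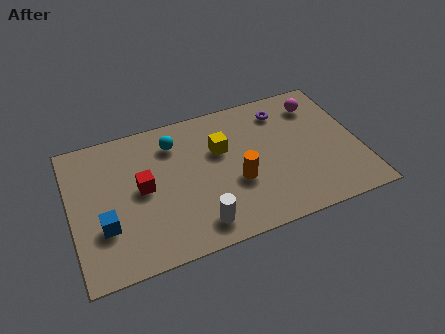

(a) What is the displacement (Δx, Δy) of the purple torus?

(-0.5, 0.6)

The purple torus started near (9.7, 5.3) and ended near (9.2, 5.9).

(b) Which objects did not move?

the orange cylinder and the white cylinder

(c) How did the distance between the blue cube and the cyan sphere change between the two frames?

+1.8

Before: roughly 2.8 units apart; after: 4.6. That's 1.8 units further apart.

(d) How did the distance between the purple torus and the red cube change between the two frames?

-2.4

They were about 8.9 units apart before and 6.5 after — 2.4 units closer together.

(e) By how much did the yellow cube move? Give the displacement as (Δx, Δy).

(-2.5, 1.7)

The yellow cube started near (8.9, 3.0) and ended near (6.4, 4.7).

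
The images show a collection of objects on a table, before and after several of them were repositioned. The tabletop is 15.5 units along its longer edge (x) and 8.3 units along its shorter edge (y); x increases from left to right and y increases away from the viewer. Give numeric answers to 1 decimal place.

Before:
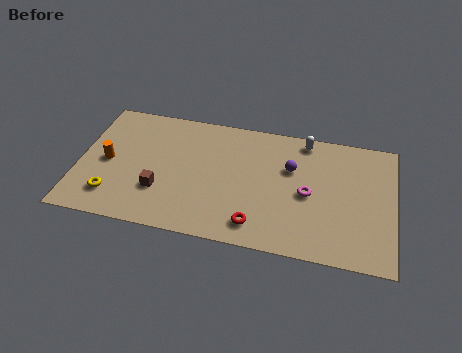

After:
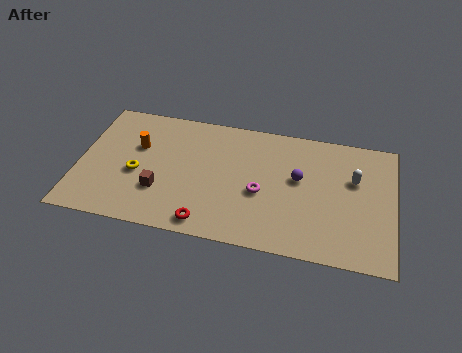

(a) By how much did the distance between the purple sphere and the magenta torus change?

+0.5

Before: roughly 1.7 units apart; after: 2.2. That's 0.5 units further apart.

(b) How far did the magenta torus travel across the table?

2.3

The magenta torus moved from about (11.3, 3.9) to (9.0, 3.5), a distance of √(2.3² + 0.4²) ≈ 2.3.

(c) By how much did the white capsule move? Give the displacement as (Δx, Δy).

(2.5, -2.1)

From the two frames, the white capsule sits at roughly (11.0, 7.4) before and (13.5, 5.3) after.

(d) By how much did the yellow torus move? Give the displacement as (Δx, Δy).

(1.1, 1.7)

From the two frames, the yellow torus sits at roughly (1.8, 1.8) before and (2.9, 3.5) after.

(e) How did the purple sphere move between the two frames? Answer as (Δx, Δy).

(0.4, -0.6)

From the two frames, the purple sphere sits at roughly (10.4, 5.4) before and (10.8, 4.8) after.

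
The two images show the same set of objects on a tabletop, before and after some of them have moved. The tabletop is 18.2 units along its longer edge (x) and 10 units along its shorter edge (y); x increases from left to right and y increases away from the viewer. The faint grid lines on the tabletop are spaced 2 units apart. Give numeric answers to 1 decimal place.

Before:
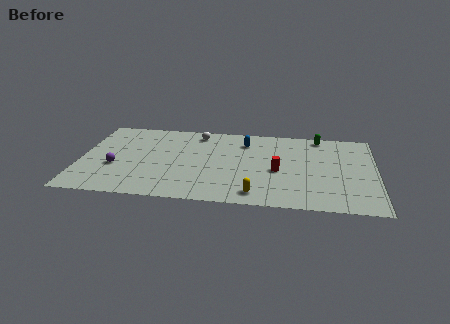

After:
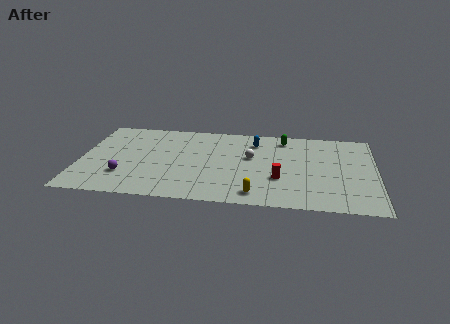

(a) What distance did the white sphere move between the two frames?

4.3

From (7.1, 8.6) to (10.5, 5.9), the white sphere covered √(3.4² + 2.7²) ≈ 4.3 units.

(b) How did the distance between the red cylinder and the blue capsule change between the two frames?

+0.8

The distance was about 4.0 in the first image and 4.8 in the second, so they moved 0.8 units further apart.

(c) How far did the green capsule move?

2.3

From (14.7, 9.0) to (12.5, 8.5), the green capsule covered √(2.2² + 0.5²) ≈ 2.3 units.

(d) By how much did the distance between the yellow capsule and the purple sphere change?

-0.8

They were about 9.0 units apart before and 8.2 after — 0.8 units closer together.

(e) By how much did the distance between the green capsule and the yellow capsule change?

-1.2

The distance was about 8.5 in the first image and 7.3 in the second, so they moved 1.2 units closer together.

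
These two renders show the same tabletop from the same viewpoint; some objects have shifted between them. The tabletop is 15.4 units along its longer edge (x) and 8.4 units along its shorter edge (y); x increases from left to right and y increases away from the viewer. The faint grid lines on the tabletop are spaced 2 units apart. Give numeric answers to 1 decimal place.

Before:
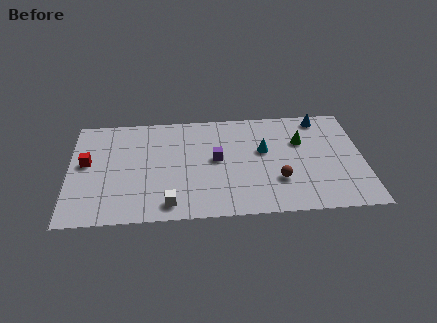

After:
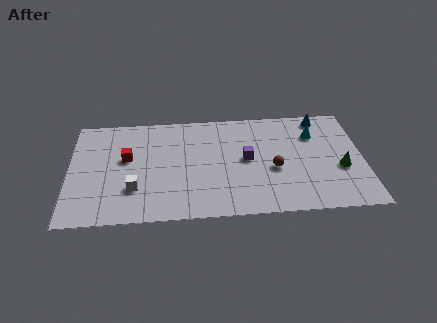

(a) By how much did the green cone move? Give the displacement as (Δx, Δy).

(2.0, -2.3)

From the two frames, the green cone sits at roughly (12.2, 5.6) before and (14.2, 3.3) after.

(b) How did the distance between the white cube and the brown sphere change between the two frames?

+1.5

They were about 5.9 units apart before and 7.4 after — 1.5 units further apart.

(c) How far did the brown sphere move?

0.9

The brown sphere was near (10.9, 2.6) before and (10.7, 3.5) after, so it travelled √(0.2² + 0.9²) ≈ 0.9 units.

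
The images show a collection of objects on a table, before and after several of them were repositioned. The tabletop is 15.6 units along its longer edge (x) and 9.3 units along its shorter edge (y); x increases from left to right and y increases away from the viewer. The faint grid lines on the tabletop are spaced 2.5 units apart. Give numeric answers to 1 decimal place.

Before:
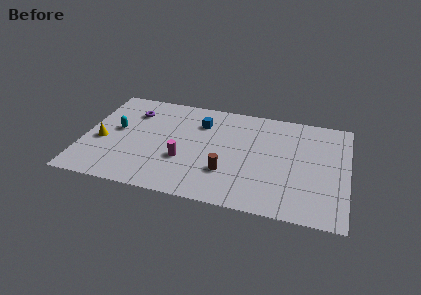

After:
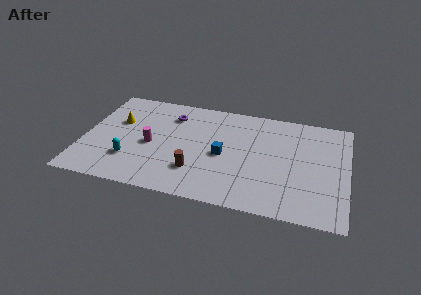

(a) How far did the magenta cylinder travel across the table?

2.2

The magenta cylinder was near (6.0, 3.3) before and (4.0, 4.2) after, so it travelled √(2.0² + 0.9²) ≈ 2.2 units.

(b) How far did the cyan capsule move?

2.7

The cyan capsule was near (1.9, 5.1) before and (2.9, 2.6) after, so it travelled √(1.0² + 2.5²) ≈ 2.7 units.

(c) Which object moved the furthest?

the blue cube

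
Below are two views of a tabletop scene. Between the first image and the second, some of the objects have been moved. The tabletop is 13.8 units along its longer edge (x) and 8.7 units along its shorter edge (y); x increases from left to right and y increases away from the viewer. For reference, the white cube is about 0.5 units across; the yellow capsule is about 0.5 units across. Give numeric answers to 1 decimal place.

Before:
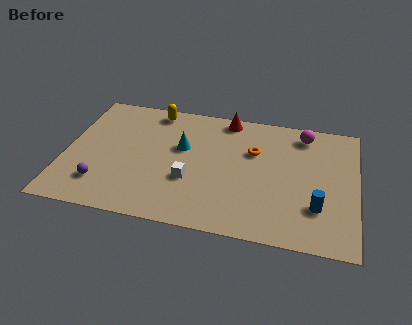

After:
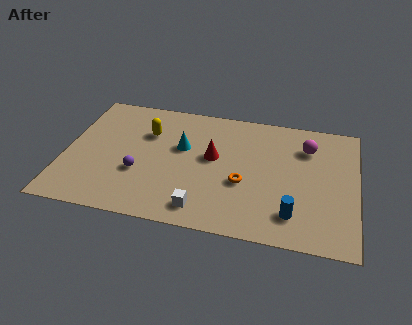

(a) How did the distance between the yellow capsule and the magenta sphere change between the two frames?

+0.4

Before: roughly 7.2 units apart; after: 7.6. That's 0.4 units further apart.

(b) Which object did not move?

the cyan cone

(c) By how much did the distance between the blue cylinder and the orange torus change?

-1.6

Before: roughly 4.5 units apart; after: 2.9. That's 1.6 units closer together.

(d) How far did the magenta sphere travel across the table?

0.9

From (11.2, 7.4) to (11.4, 6.5), the magenta sphere covered √(0.2² + 0.9²) ≈ 0.9 units.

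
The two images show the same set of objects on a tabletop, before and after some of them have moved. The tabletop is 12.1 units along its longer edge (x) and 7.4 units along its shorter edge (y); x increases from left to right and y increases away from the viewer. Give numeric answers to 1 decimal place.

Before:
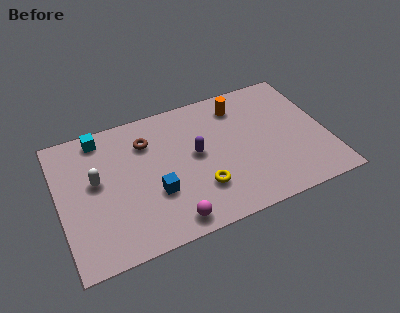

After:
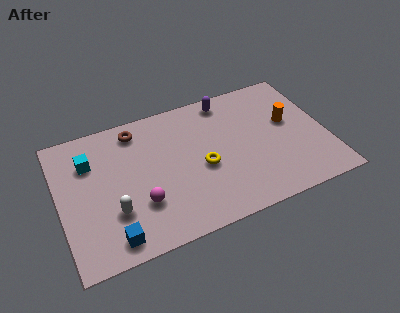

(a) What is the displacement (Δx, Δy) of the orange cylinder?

(2.1, -1.7)

The orange cylinder started near (8.4, 6.0) and ended near (10.5, 4.3).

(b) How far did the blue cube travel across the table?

2.6

The blue cube moved from about (4.2, 2.6) to (2.1, 1.0), a distance of √(2.1² + 1.6²) ≈ 2.6.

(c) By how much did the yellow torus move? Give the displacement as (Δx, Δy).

(0.2, 1.1)

The yellow torus started near (6.2, 2.1) and ended near (6.4, 3.2).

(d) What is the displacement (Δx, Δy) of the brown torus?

(-0.4, 0.8)

From the two frames, the brown torus sits at roughly (4.1, 5.5) before and (3.7, 6.3) after.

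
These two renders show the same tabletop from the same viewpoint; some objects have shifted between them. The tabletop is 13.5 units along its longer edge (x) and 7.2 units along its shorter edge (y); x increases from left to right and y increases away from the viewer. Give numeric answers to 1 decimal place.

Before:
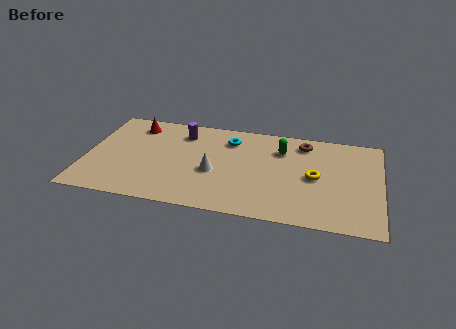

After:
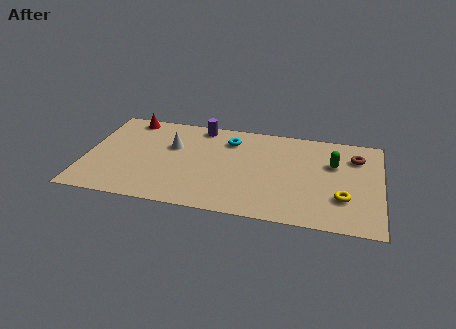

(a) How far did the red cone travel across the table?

0.6

The red cone was near (2.1, 5.9) before and (1.8, 6.4) after, so it travelled √(0.3² + 0.5²) ≈ 0.6 units.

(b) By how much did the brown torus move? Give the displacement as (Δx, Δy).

(2.4, -0.6)

From the two frames, the brown torus sits at roughly (9.9, 6.0) before and (12.3, 5.4) after.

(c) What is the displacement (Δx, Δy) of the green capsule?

(2.4, -0.6)

From the two frames, the green capsule sits at roughly (8.9, 5.3) before and (11.3, 4.7) after.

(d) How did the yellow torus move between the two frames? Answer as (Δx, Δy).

(1.3, -1.3)

From the two frames, the yellow torus sits at roughly (10.5, 3.5) before and (11.8, 2.2) after.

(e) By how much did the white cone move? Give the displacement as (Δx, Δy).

(-2.0, 1.6)

The white cone was at about (5.9, 3.0) and moved to about (3.9, 4.6).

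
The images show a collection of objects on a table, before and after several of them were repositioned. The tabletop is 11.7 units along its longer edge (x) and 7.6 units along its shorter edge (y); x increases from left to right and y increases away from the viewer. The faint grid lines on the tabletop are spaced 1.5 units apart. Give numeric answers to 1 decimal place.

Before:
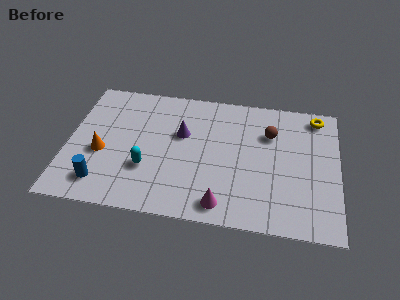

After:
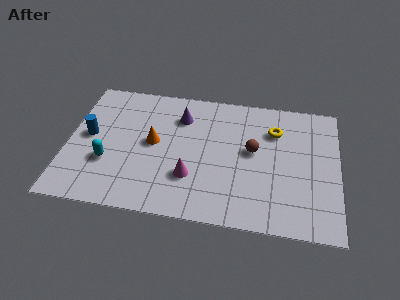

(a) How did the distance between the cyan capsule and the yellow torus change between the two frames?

-0.6

Before: roughly 8.3 units apart; after: 7.7. That's 0.6 units closer together.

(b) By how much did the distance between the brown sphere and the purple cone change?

-0.3

Before: roughly 3.8 units apart; after: 3.5. That's 0.3 units closer together.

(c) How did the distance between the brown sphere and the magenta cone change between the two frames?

-1.5

They were about 4.7 units apart before and 3.2 after — 1.5 units closer together.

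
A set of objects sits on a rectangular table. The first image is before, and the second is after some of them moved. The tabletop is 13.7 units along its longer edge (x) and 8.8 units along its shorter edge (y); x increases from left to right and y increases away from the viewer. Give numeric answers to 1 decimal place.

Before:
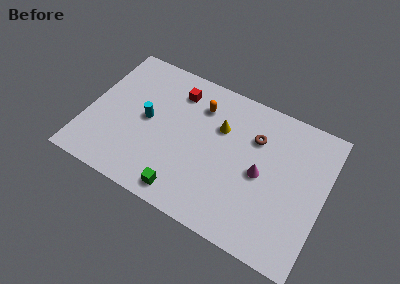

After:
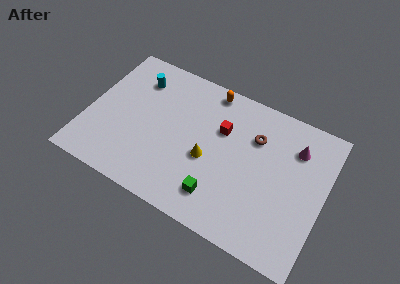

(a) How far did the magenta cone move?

2.9

The magenta cone was near (10.1, 4.2) before and (11.8, 6.6) after, so it travelled √(1.7² + 2.4²) ≈ 2.9 units.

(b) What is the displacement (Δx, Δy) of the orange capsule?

(0.4, 1.2)

The orange capsule started near (6.2, 6.7) and ended near (6.6, 7.9).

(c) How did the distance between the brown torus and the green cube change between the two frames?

-1.5

The distance was about 6.1 in the first image and 4.6 in the second, so they moved 1.5 units closer together.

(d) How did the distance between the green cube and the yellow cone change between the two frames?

-2.9

They were about 5.0 units apart before and 2.1 after — 2.9 units closer together.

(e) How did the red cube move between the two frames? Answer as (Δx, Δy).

(2.8, -1.2)

The red cube started near (4.8, 7.0) and ended near (7.6, 5.8).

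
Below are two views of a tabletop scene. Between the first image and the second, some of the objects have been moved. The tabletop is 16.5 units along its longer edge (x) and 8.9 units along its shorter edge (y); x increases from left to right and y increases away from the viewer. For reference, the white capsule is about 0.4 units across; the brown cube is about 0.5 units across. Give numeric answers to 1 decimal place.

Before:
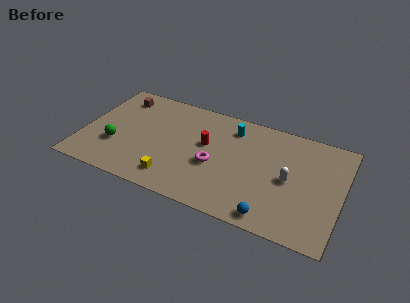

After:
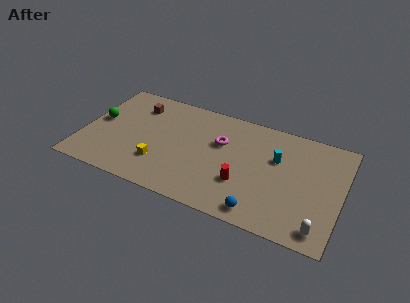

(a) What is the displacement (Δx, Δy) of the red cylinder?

(2.6, -2.3)

From the two frames, the red cylinder sits at roughly (7.8, 5.2) before and (10.4, 2.9) after.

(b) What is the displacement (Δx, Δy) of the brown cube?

(1.2, -0.4)

The brown cube was at about (1.9, 7.3) and moved to about (3.1, 6.9).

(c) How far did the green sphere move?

2.2

The green sphere moved from about (2.2, 3.0) to (0.9, 4.8), a distance of √(1.3² + 1.8²) ≈ 2.2.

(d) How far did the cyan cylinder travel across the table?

3.4

From (9.3, 7.2) to (12.3, 5.7), the cyan cylinder covered √(3.0² + 1.5²) ≈ 3.4 units.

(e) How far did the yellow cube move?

1.3

The yellow cube was near (6.1, 1.6) before and (5.1, 2.5) after, so it travelled √(1.0² + 0.9²) ≈ 1.3 units.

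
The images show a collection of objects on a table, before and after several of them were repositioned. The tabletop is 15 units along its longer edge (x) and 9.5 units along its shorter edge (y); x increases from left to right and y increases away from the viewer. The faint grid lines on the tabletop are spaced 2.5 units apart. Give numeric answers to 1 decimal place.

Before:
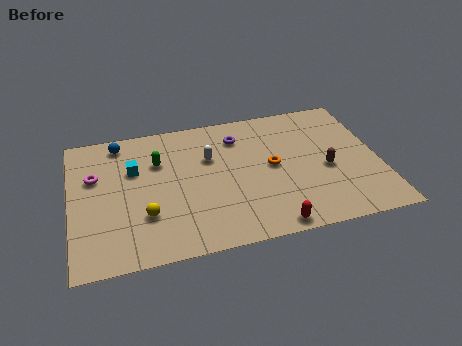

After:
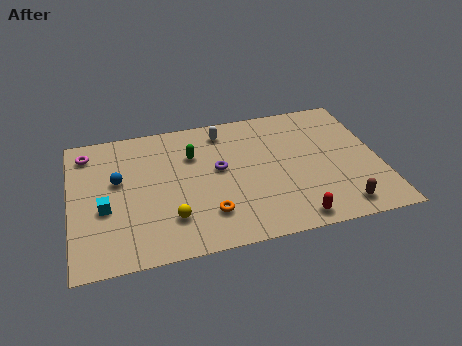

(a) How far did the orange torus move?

4.2

The orange torus was near (9.8, 4.9) before and (6.5, 2.3) after, so it travelled √(3.3² + 2.6²) ≈ 4.2 units.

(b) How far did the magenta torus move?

1.8

The magenta torus moved from about (1.2, 6.1) to (0.9, 7.9), a distance of √(0.3² + 1.8²) ≈ 1.8.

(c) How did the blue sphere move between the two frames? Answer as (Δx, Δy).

(-0.2, -2.7)

The blue sphere started near (2.5, 8.3) and ended near (2.3, 5.6).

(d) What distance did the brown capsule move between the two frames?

2.8

The brown capsule moved from about (12.4, 4.1) to (12.8, 1.3), a distance of √(0.4² + 2.8²) ≈ 2.8.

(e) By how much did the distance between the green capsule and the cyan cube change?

+4.0

The distance was about 1.2 in the first image and 5.2 in the second, so they moved 4.0 units further apart.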